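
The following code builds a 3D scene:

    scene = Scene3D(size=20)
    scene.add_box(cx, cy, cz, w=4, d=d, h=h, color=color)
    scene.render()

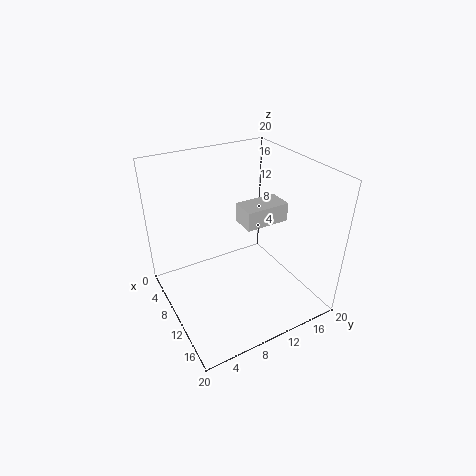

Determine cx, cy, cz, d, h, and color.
cx = 4; cy = 13; cz = 9; d = 7; h = 3; color = 'lightgray'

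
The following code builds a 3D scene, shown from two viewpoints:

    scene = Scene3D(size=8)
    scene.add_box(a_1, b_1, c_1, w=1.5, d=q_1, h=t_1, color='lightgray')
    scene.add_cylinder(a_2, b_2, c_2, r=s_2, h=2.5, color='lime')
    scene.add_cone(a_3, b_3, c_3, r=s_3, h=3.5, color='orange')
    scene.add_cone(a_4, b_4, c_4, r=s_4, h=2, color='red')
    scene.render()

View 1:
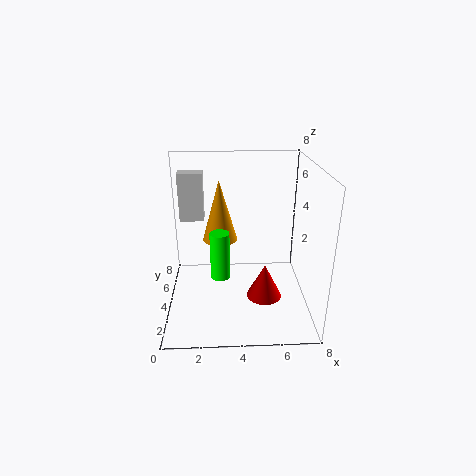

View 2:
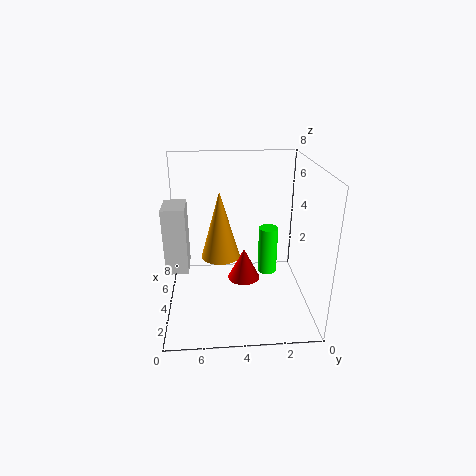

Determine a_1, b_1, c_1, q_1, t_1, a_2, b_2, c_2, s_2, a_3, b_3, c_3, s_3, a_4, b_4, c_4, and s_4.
a_1 = 0.5, b_1 = 6.5, c_1 = 4, q_1 = 1, t_1 = 3, a_2 = 3, b_2 = 2.5, c_2 = 2.5, s_2 = 0.5, a_3 = 3, b_3 = 5, c_3 = 3.5, s_3 = 1, a_4 = 5.5, b_4 = 3.5, c_4 = 0.5, s_4 = 1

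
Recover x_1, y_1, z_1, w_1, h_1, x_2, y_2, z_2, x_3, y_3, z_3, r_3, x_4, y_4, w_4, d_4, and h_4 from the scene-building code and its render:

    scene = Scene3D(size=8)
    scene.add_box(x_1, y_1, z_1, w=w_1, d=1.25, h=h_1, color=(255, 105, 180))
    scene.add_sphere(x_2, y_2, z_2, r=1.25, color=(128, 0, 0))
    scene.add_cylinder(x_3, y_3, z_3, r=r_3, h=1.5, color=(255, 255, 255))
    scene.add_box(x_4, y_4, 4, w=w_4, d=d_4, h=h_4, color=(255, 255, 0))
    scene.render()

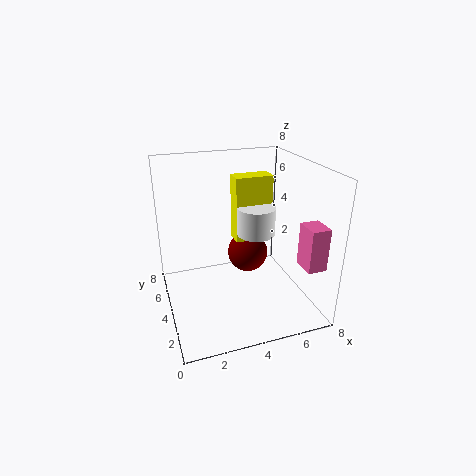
x_1 = 6.5
y_1 = 0.5
z_1 = 3.25
w_1 = 1
h_1 = 2.25
x_2 = 5.25
y_2 = 5.75
z_2 = 2
x_3 = 4.75
y_3 = 3.25
z_3 = 4.5
r_3 = 1
x_4 = 3.75
y_4 = 3.5
w_4 = 2
d_4 = 1
h_4 = 3.5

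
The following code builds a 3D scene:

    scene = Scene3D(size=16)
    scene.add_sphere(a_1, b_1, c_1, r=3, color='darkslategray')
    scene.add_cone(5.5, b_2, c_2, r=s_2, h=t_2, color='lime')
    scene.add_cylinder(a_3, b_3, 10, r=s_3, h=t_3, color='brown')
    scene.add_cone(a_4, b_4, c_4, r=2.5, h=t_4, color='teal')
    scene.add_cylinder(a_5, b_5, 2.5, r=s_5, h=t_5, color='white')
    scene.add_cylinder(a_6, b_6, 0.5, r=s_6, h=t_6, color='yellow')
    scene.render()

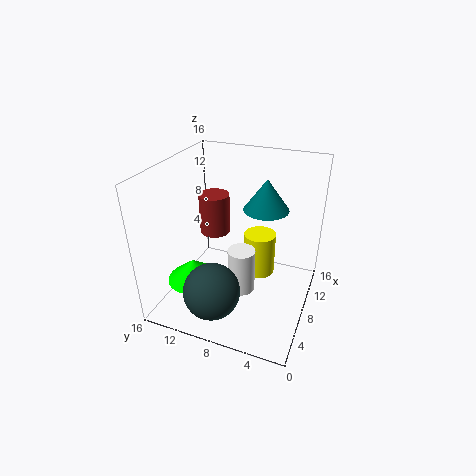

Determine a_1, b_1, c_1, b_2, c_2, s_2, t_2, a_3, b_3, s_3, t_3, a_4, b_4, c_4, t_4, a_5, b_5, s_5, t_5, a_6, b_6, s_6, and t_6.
a_1 = 3
b_1 = 9
c_1 = 4
b_2 = 12.5
c_2 = 3
s_2 = 3
t_2 = 2.5
a_3 = 5.5
b_3 = 9.5
s_3 = 1.5
t_3 = 4
a_4 = 10
b_4 = 5.5
c_4 = 11
t_4 = 3.5
a_5 = 6.5
b_5 = 7
s_5 = 1.5
t_5 = 5
a_6 = 13
b_6 = 7
s_6 = 2
t_6 = 5.5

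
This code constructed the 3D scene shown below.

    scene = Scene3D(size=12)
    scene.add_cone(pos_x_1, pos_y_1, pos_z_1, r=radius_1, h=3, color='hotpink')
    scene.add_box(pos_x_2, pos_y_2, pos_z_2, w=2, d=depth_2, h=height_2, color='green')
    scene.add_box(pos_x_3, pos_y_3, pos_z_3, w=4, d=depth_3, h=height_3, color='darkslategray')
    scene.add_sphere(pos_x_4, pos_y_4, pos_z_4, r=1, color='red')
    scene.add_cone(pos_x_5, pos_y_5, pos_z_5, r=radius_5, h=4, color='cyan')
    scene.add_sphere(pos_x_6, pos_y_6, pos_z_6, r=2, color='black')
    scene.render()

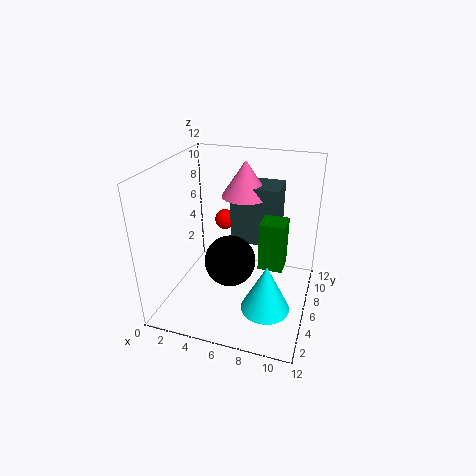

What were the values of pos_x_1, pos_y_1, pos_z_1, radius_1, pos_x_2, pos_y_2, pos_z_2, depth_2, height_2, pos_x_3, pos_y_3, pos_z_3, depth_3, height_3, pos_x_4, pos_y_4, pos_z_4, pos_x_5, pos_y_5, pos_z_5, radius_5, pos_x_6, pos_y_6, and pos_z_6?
pos_x_1 = 6
pos_y_1 = 8
pos_z_1 = 9
radius_1 = 2
pos_x_2 = 8
pos_y_2 = 5
pos_z_2 = 4
depth_2 = 2
height_2 = 4
pos_x_3 = 5
pos_y_3 = 7
pos_z_3 = 5
depth_3 = 3
height_3 = 5
pos_x_4 = 3
pos_y_4 = 11
pos_z_4 = 5
pos_x_5 = 9
pos_y_5 = 4
pos_z_5 = 1
radius_5 = 2
pos_x_6 = 6
pos_y_6 = 4
pos_z_6 = 5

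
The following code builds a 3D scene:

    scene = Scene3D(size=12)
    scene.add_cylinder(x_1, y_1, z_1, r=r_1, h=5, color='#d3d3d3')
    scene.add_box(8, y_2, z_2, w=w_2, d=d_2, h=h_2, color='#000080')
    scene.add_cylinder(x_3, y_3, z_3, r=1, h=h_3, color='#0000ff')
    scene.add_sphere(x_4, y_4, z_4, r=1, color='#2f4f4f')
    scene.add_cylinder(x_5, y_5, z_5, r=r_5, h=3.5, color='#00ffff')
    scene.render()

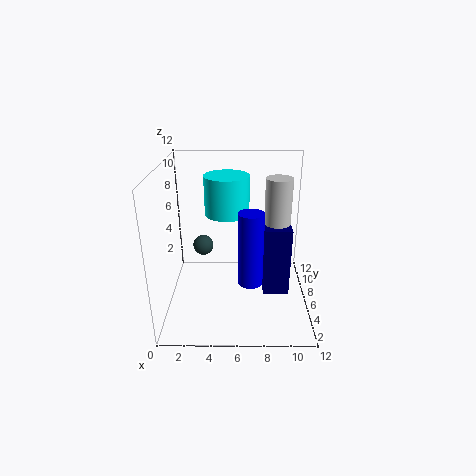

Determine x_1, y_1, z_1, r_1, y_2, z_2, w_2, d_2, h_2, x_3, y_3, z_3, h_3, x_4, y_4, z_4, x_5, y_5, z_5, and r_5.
x_1 = 9, y_1 = 4.5, z_1 = 6.5, r_1 = 1, y_2 = 3, z_2 = 2.5, w_2 = 2, d_2 = 2.5, h_2 = 5.5, x_3 = 7, y_3 = 4, z_3 = 3, h_3 = 6, x_4 = 2.5, y_4 = 10.5, z_4 = 3, x_5 = 5, y_5 = 9, z_5 = 7, r_5 = 2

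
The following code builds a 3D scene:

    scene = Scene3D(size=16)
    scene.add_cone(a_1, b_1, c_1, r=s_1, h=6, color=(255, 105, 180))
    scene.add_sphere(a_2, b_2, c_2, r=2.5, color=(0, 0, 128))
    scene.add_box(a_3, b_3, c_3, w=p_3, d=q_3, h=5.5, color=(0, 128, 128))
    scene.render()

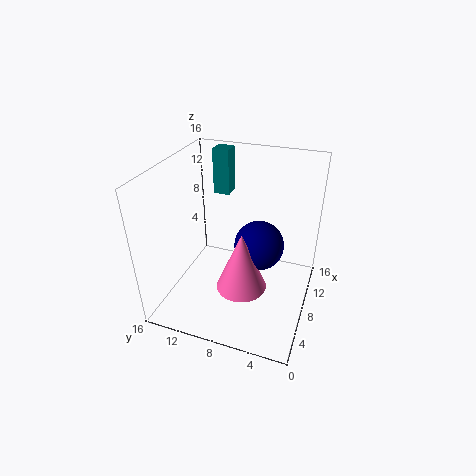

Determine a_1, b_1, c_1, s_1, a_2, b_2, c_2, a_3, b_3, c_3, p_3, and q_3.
a_1 = 3.5; b_1 = 6; c_1 = 5.5; s_1 = 2.5; a_2 = 6; b_2 = 5; c_2 = 9; a_3 = 13; b_3 = 11; c_3 = 10.5; p_3 = 2; q_3 = 2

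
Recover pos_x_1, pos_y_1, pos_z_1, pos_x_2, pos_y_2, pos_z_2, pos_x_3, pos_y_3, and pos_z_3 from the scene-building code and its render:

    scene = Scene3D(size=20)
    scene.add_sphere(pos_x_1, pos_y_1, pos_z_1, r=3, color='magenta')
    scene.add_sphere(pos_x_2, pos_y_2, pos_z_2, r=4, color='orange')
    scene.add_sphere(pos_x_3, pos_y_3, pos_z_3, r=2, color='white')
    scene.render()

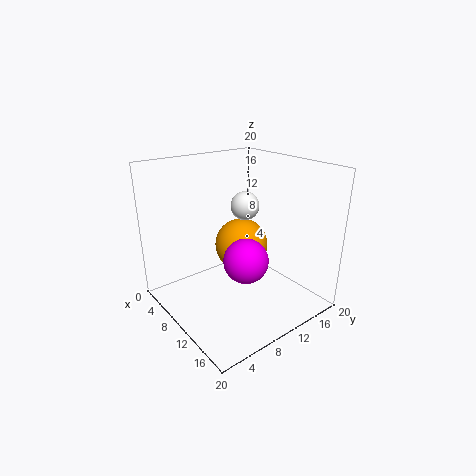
pos_x_1 = 13, pos_y_1 = 9, pos_z_1 = 8, pos_x_2 = 7, pos_y_2 = 13, pos_z_2 = 7, pos_x_3 = 9, pos_y_3 = 12, pos_z_3 = 14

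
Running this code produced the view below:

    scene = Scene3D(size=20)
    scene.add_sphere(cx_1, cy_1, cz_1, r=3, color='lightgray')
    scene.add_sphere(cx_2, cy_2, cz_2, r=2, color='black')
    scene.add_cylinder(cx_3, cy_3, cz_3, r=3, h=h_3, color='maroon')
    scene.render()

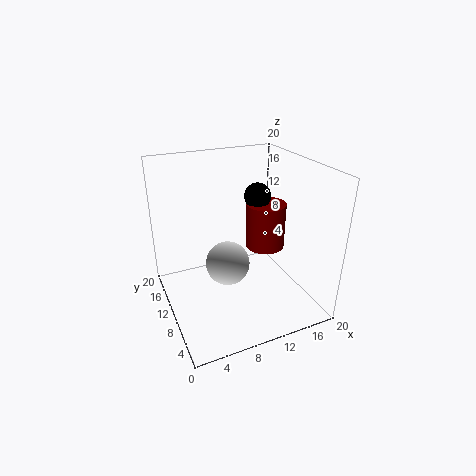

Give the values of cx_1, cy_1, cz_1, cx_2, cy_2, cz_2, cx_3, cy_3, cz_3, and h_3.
cx_1 = 8; cy_1 = 9; cz_1 = 7; cx_2 = 15; cy_2 = 14; cz_2 = 14; cx_3 = 16; cy_3 = 13; cz_3 = 6; h_3 = 7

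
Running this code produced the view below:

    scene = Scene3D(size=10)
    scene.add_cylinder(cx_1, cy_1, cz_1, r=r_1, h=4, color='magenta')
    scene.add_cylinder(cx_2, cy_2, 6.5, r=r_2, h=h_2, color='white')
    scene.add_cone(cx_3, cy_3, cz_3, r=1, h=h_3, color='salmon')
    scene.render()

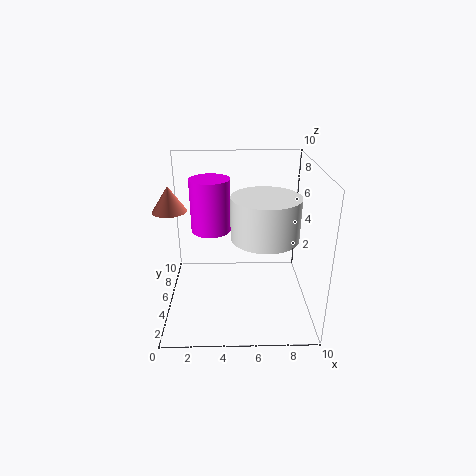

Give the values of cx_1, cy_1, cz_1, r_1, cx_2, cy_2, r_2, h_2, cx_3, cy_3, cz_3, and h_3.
cx_1 = 3
cy_1 = 7.5
cz_1 = 4.5
r_1 = 1.5
cx_2 = 6.5
cy_2 = 2
r_2 = 2
h_2 = 2.5
cx_3 = 1
cy_3 = 2.5
cz_3 = 8
h_3 = 1.5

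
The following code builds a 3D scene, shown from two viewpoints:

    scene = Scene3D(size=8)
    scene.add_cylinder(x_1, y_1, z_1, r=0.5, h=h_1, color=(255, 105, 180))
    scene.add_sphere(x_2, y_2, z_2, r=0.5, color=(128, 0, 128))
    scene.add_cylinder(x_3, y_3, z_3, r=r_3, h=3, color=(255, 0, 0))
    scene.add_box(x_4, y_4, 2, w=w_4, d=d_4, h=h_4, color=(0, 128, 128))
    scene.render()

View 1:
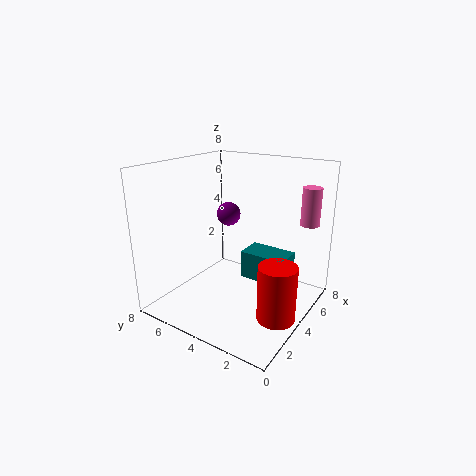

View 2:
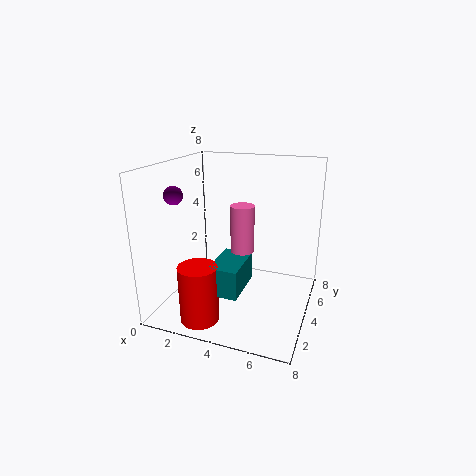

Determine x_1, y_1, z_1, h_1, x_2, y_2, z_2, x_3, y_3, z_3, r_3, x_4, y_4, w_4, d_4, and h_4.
x_1 = 5.5, y_1 = 0.5, z_1 = 5, h_1 = 2, x_2 = 1, y_2 = 2.5, z_2 = 6.5, x_3 = 3, y_3 = 1, z_3 = 0.5, r_3 = 1, x_4 = 3.5, y_4 = 1, w_4 = 1.5, d_4 = 2.5, h_4 = 1.5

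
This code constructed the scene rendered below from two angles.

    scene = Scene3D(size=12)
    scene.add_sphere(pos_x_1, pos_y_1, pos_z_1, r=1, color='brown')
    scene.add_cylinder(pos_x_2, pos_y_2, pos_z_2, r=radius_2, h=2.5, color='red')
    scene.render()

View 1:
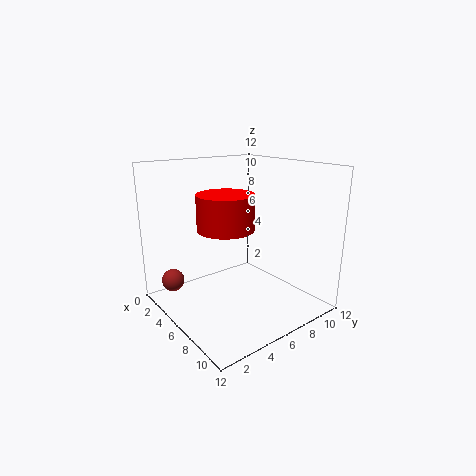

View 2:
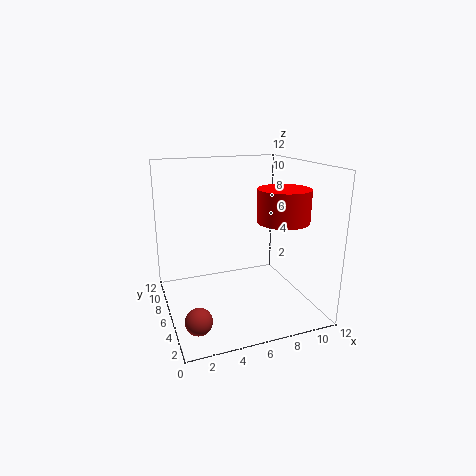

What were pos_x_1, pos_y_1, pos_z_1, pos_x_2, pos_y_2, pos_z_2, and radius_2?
pos_x_1 = 1.5
pos_y_1 = 2
pos_z_1 = 1.5
pos_x_2 = 8.5
pos_y_2 = 3
pos_z_2 = 8
radius_2 = 2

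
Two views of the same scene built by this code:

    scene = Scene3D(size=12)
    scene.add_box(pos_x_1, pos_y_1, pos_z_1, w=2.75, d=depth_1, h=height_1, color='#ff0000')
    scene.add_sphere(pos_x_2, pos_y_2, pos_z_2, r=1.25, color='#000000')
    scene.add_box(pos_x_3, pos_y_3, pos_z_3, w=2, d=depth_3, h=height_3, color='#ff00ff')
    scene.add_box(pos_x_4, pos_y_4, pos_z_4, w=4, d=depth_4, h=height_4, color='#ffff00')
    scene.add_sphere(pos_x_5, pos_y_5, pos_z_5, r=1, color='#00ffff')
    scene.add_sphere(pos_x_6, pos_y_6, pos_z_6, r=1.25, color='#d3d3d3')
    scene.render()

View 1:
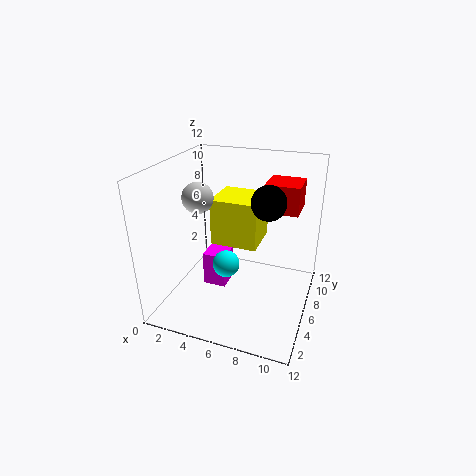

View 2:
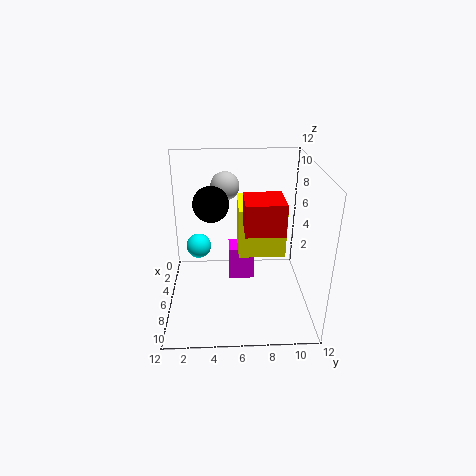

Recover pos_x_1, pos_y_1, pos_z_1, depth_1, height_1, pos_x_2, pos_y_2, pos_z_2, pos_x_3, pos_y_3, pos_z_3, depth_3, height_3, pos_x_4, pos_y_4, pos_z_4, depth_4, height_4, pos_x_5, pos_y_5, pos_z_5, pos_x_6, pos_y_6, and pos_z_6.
pos_x_1 = 8; pos_y_1 = 6.25; pos_z_1 = 8.5; depth_1 = 2.75; height_1 = 2.25; pos_x_2 = 9; pos_y_2 = 4; pos_z_2 = 10.25; pos_x_3 = 3; pos_y_3 = 5.25; pos_z_3 = 1.25; depth_3 = 2.25; height_3 = 3; pos_x_4 = 3.5; pos_y_4 = 6; pos_z_4 = 5; depth_4 = 3.75; height_4 = 4; pos_x_5 = 6.25; pos_y_5 = 2.75; pos_z_5 = 5.5; pos_x_6 = 3; pos_y_6 = 5; pos_z_6 = 9.5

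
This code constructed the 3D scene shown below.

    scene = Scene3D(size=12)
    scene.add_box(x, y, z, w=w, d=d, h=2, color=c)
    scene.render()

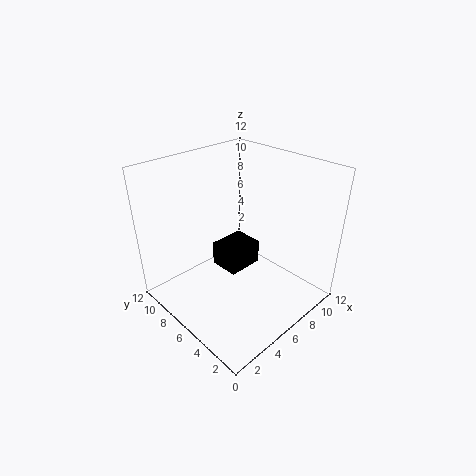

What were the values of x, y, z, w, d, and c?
x = 4.5
y = 5
z = 3.5
w = 3
d = 2.5
c = 'black'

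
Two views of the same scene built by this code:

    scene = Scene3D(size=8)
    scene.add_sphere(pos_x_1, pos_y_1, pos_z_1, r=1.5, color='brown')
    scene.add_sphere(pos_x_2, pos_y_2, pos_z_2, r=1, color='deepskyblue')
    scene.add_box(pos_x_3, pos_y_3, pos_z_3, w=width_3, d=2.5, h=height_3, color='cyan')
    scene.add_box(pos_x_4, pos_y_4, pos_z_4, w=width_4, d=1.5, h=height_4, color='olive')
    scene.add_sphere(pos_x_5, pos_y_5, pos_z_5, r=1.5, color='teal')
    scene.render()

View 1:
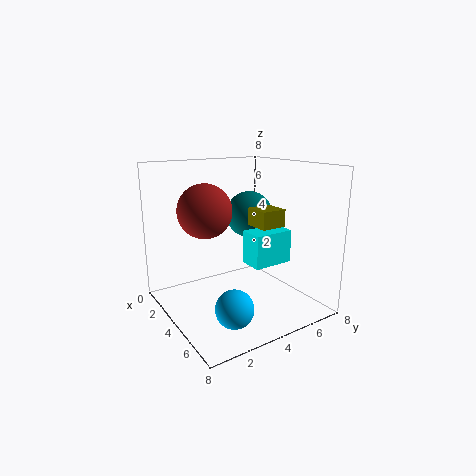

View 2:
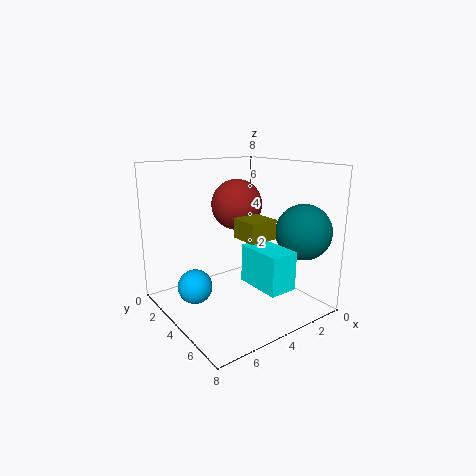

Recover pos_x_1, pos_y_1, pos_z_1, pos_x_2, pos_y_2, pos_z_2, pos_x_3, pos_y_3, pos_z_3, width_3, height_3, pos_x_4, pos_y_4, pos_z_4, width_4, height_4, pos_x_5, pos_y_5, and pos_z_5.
pos_x_1 = 3
pos_y_1 = 2.5
pos_z_1 = 5.5
pos_x_2 = 6
pos_y_2 = 2.5
pos_z_2 = 1
pos_x_3 = 3
pos_y_3 = 5
pos_z_3 = 2
width_3 = 1.5
height_3 = 2
pos_x_4 = 3.5
pos_y_4 = 5
pos_z_4 = 4.5
width_4 = 1.5
height_4 = 1
pos_x_5 = 1.5
pos_y_5 = 6.5
pos_z_5 = 4.5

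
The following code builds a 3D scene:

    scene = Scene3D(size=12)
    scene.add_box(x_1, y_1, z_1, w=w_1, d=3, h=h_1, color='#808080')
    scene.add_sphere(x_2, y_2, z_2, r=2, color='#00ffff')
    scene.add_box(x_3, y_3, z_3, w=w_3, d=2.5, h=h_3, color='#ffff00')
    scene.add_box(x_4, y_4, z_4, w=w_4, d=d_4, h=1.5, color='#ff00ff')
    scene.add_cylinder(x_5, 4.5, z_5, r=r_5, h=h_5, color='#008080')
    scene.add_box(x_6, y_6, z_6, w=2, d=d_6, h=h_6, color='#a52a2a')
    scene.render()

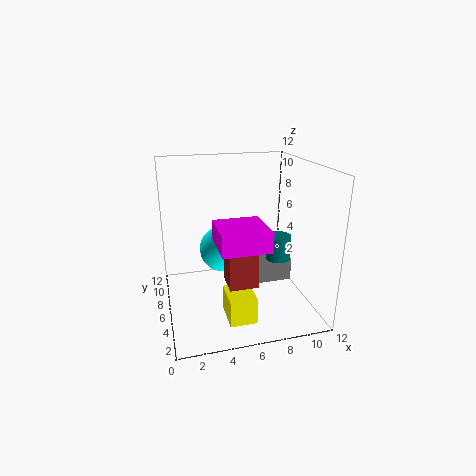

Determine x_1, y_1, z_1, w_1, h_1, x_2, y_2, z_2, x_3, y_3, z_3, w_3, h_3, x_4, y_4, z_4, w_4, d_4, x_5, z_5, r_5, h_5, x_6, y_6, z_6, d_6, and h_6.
x_1 = 7
y_1 = 5
z_1 = 2
w_1 = 3.5
h_1 = 2
x_2 = 5
y_2 = 7.5
z_2 = 4.5
x_3 = 4
y_3 = 0.5
z_3 = 1.5
w_3 = 2
h_3 = 2
x_4 = 3.5
y_4 = 0.5
z_4 = 7
w_4 = 3.5
d_4 = 3.5
x_5 = 9
z_5 = 4.5
r_5 = 1
h_5 = 2
x_6 = 4
y_6 = 0.5
z_6 = 4.5
d_6 = 2
h_6 = 4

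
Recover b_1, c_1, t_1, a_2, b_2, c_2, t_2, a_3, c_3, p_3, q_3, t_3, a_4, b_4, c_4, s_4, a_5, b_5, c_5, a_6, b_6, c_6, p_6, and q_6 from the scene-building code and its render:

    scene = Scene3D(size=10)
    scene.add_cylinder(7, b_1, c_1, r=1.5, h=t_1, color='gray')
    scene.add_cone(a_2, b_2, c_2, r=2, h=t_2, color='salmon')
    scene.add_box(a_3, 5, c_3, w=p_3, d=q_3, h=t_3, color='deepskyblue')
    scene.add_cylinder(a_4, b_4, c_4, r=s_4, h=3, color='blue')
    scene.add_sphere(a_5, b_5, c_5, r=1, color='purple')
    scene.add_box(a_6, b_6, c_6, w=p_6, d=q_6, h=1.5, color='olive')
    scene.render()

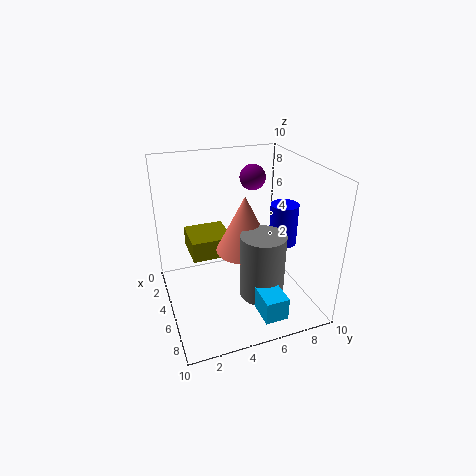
b_1 = 6, c_1 = 1.5, t_1 = 4.5, a_2 = 5, b_2 = 5.5, c_2 = 4, t_2 = 4, a_3 = 7, c_3 = 1.5, p_3 = 3, q_3 = 1.5, t_3 = 1.5, a_4 = 5, b_4 = 8.5, c_4 = 4, s_4 = 1, a_5 = 1.5, b_5 = 7.5, c_5 = 8, a_6 = 1, b_6 = 2, c_6 = 3, p_6 = 3, q_6 = 3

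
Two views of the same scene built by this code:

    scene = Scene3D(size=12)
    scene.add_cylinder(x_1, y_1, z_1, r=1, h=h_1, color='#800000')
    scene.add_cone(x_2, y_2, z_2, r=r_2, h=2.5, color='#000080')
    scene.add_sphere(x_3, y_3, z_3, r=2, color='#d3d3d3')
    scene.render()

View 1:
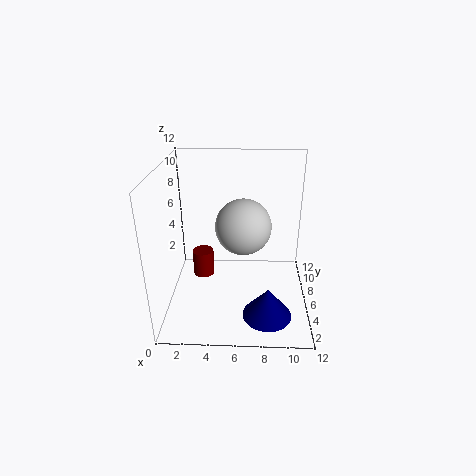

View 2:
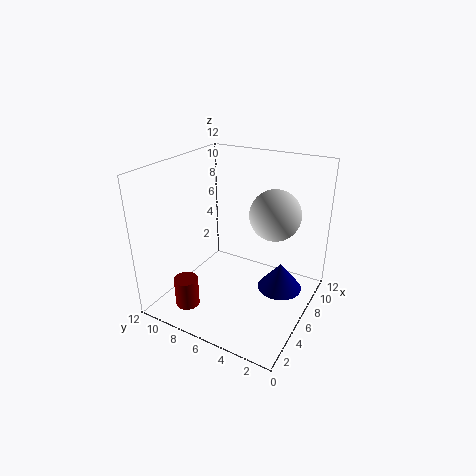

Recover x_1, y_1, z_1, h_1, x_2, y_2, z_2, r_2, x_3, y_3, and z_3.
x_1 = 2.5
y_1 = 9
z_1 = 0.5
h_1 = 2.5
x_2 = 8.5
y_2 = 3
z_2 = 0.5
r_2 = 2
x_3 = 6.5
y_3 = 3
z_3 = 8.5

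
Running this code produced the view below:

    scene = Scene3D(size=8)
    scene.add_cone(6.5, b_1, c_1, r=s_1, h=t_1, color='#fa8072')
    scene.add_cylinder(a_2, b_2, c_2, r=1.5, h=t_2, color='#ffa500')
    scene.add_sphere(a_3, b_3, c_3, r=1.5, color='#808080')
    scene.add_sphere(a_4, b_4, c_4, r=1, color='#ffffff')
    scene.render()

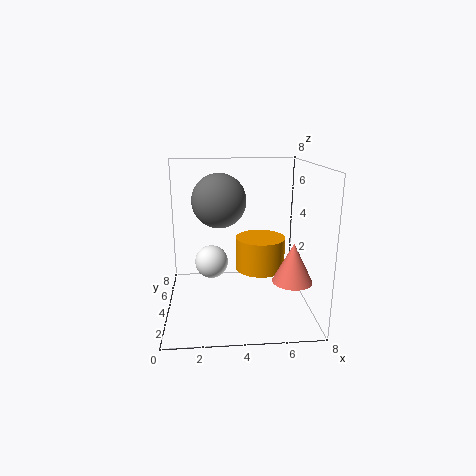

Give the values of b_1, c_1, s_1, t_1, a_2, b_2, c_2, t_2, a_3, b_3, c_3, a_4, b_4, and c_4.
b_1 = 1.5, c_1 = 2.5, s_1 = 1, t_1 = 2, a_2 = 5.5, b_2 = 5.5, c_2 = 1.5, t_2 = 2, a_3 = 3, b_3 = 4.5, c_3 = 6, a_4 = 2.5, b_4 = 5.5, c_4 = 2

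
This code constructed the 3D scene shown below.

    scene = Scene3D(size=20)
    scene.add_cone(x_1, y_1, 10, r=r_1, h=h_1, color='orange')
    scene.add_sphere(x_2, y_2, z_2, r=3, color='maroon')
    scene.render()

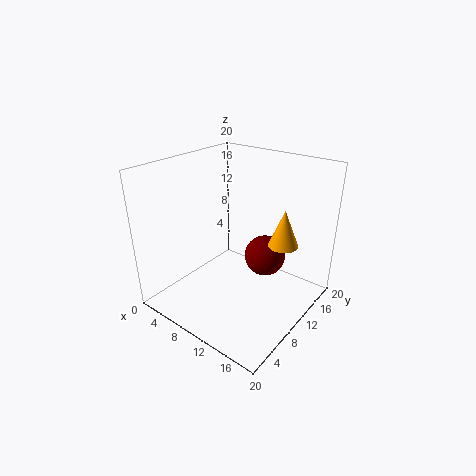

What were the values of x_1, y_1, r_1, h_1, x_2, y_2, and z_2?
x_1 = 16; y_1 = 12; r_1 = 2; h_1 = 5; x_2 = 12; y_2 = 14; z_2 = 6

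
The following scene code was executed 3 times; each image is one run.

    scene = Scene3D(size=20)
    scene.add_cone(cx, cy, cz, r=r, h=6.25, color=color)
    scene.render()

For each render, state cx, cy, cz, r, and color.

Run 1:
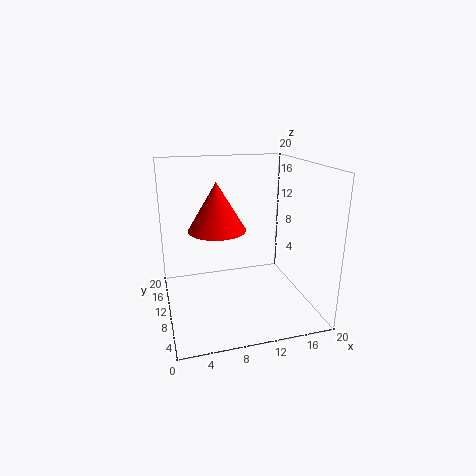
cx = 6.75
cy = 8.5
cz = 12
r = 3.75
color = 'red'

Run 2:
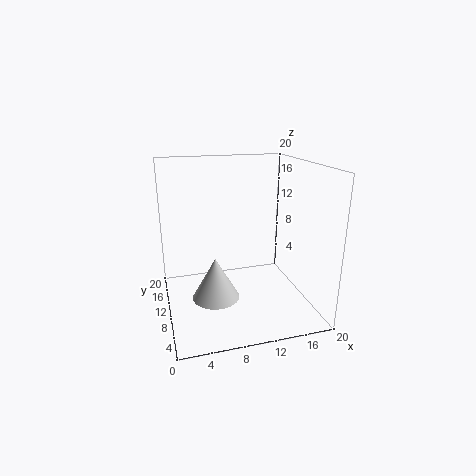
cx = 7
cy = 11.5
cz = 0.25
r = 3.5
color = 'lightgray'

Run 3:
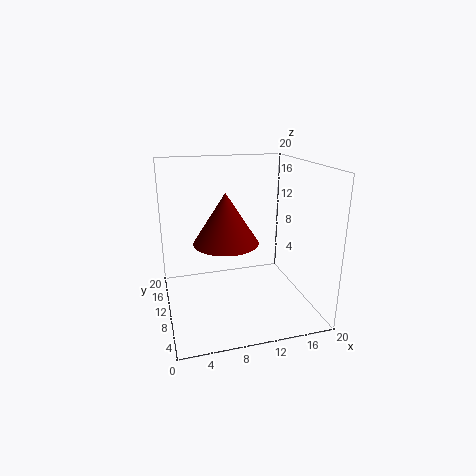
cx = 7.25
cy = 5.75
cz = 11.25
r = 4
color = 'maroon'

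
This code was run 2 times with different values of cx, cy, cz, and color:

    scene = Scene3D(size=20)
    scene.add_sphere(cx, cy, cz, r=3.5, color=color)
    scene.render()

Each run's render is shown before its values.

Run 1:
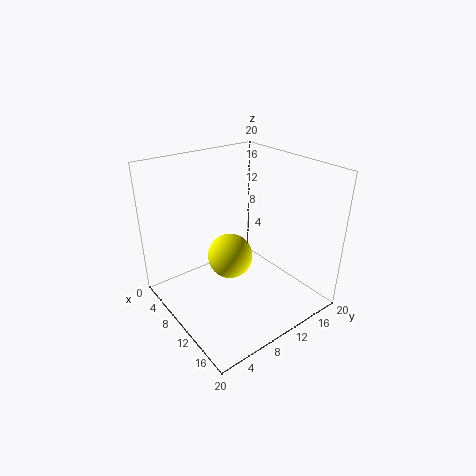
cx = 6, cy = 11.5, cz = 4.5, color = 'yellow'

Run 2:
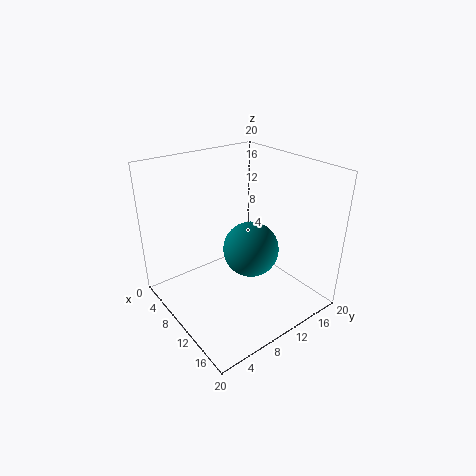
cx = 14, cy = 9, cz = 10.5, color = 'teal'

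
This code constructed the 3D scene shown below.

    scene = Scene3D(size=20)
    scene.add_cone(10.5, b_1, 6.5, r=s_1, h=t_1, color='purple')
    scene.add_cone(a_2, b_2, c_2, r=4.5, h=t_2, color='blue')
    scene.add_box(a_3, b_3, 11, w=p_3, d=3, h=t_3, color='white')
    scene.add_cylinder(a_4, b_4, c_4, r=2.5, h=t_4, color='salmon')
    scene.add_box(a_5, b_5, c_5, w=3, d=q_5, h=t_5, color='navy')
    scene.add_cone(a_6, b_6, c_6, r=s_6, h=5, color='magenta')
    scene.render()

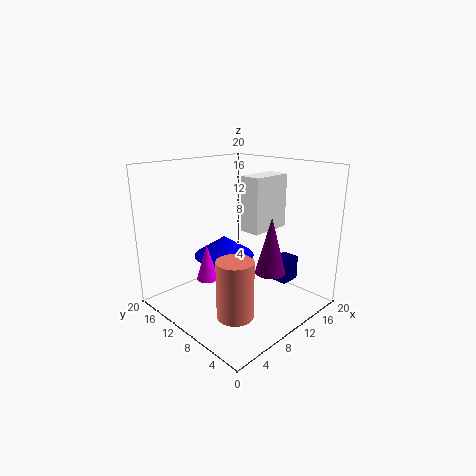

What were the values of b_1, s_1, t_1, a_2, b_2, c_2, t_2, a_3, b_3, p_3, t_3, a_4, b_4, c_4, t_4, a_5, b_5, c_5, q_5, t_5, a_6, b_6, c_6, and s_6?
b_1 = 4.5; s_1 = 2; t_1 = 7.5; a_2 = 11; b_2 = 14; c_2 = 6; t_2 = 3; a_3 = 10.5; b_3 = 7; p_3 = 6; t_3 = 7.5; a_4 = 6.5; b_4 = 7; c_4 = 0.5; t_4 = 8; a_5 = 14.5; b_5 = 5; c_5 = 3; q_5 = 2.5; t_5 = 3.5; a_6 = 6; b_6 = 12; c_6 = 4.5; s_6 = 1.5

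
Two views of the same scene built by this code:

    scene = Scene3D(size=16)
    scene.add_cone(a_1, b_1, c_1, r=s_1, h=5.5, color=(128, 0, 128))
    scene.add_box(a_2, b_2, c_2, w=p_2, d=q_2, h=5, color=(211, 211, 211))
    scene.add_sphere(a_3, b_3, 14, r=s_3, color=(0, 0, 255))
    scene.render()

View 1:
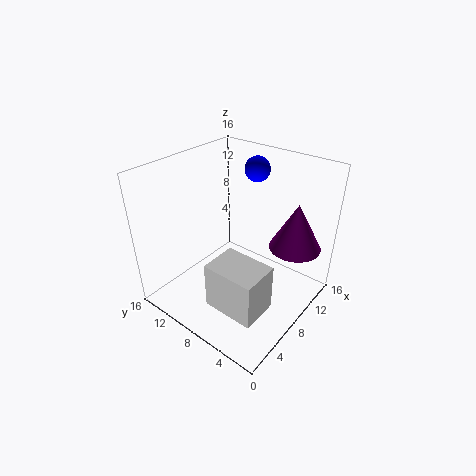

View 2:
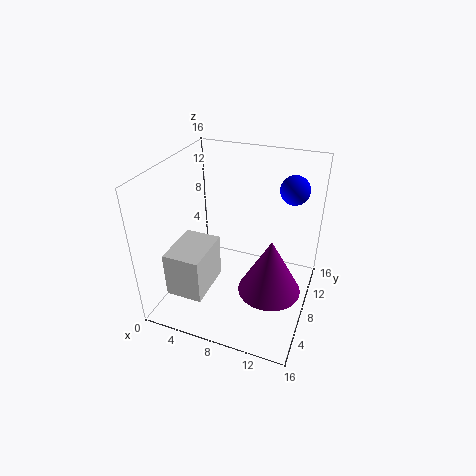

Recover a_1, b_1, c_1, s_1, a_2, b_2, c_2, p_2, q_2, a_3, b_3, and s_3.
a_1 = 13; b_1 = 3.5; c_1 = 6; s_1 = 3; a_2 = 2; b_2 = 2; c_2 = 3; p_2 = 4; q_2 = 5.5; a_3 = 13.5; b_3 = 9.5; s_3 = 1.5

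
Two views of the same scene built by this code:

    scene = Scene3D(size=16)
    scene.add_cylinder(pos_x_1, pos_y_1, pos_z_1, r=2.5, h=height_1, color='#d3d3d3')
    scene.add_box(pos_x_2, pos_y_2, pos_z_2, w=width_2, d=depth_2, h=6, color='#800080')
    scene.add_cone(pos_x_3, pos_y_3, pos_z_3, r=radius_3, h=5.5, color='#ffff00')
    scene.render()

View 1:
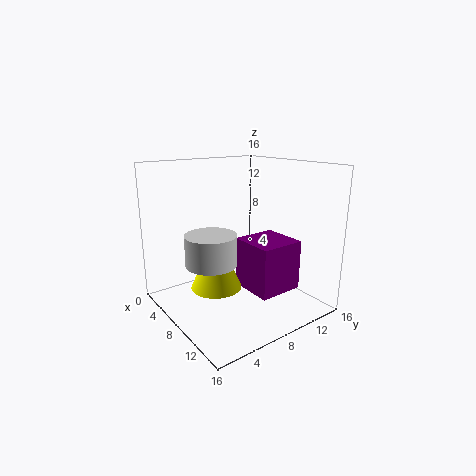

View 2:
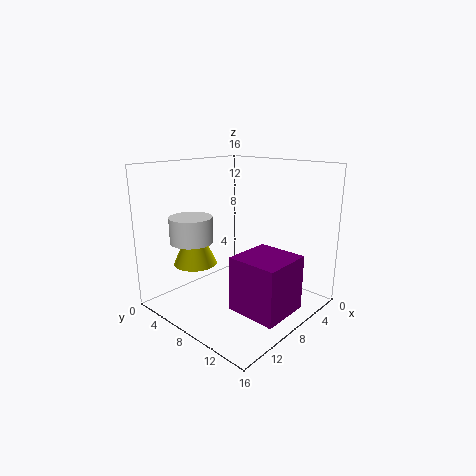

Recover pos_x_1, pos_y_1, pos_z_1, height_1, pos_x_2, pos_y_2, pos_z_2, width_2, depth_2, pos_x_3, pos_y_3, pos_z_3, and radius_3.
pos_x_1 = 10.5
pos_y_1 = 3
pos_z_1 = 7
height_1 = 3
pos_x_2 = 5.5
pos_y_2 = 9.5
pos_z_2 = 1
width_2 = 5.5
depth_2 = 5.5
pos_x_3 = 10.5
pos_y_3 = 3.5
pos_z_3 = 4.5
radius_3 = 2.5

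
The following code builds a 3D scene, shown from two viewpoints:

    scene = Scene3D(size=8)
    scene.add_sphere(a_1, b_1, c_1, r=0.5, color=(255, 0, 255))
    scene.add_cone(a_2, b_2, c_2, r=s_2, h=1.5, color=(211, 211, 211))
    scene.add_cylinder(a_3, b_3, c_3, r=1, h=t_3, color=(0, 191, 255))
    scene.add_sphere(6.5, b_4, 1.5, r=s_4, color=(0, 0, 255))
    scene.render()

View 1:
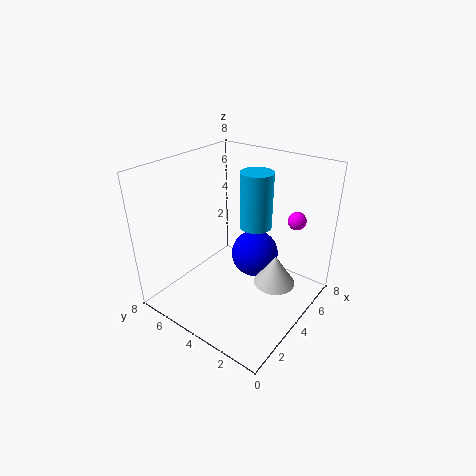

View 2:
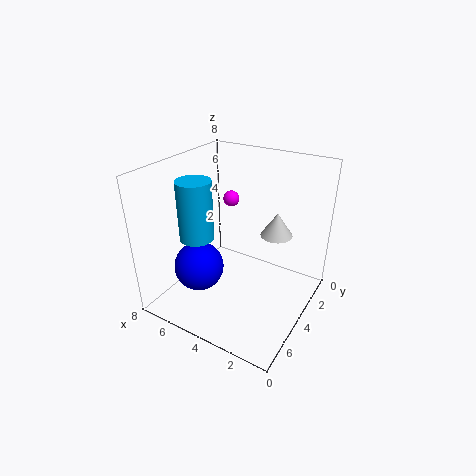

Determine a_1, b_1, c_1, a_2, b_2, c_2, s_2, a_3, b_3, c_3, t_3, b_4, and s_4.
a_1 = 6, b_1 = 1.5, c_1 = 5, a_2 = 3, b_2 = 1, c_2 = 3, s_2 = 1, a_3 = 6.5, b_3 = 4.5, c_3 = 3.5, t_3 = 3.5, b_4 = 4.5, s_4 = 1.5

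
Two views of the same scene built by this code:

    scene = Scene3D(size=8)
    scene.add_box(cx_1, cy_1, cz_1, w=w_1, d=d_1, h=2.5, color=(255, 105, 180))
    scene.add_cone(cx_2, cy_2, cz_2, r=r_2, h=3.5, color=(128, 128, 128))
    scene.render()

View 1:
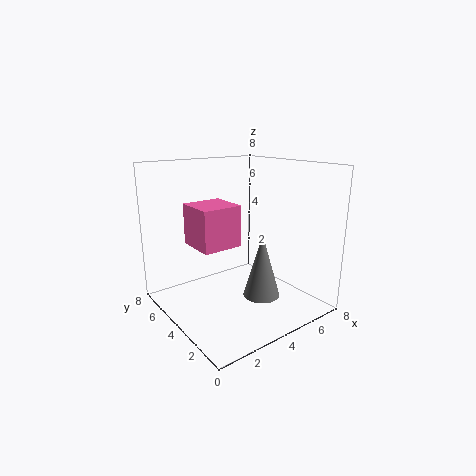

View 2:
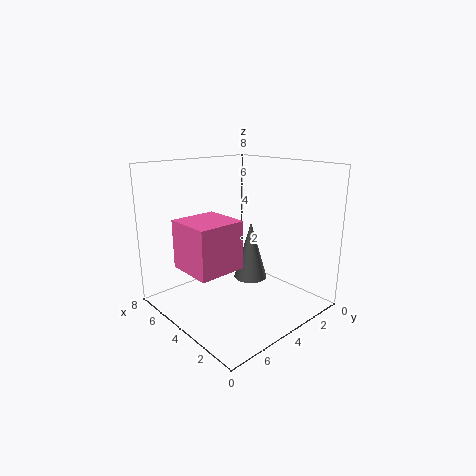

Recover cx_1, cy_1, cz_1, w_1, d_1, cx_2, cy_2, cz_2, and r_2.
cx_1 = 2.5, cy_1 = 5, cz_1 = 3, w_1 = 2.5, d_1 = 2.5, cx_2 = 4.5, cy_2 = 2.5, cz_2 = 1, r_2 = 1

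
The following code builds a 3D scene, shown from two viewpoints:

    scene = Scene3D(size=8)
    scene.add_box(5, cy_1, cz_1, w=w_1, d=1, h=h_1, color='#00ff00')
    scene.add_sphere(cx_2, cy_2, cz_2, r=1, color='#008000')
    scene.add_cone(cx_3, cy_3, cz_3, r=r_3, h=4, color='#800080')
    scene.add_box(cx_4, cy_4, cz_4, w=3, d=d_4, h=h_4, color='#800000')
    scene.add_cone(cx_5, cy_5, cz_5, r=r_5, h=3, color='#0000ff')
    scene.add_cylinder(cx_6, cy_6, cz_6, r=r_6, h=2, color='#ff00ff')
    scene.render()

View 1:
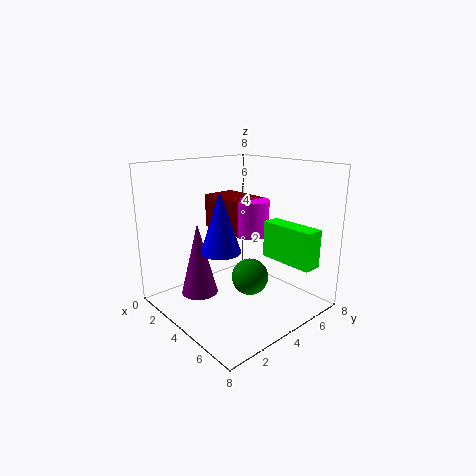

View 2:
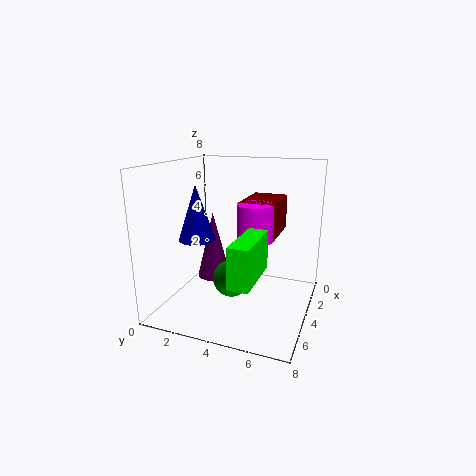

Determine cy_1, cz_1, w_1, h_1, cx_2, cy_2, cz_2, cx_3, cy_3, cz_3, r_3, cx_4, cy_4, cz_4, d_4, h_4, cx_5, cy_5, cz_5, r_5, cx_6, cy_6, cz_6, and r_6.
cy_1 = 5; cz_1 = 3; w_1 = 3; h_1 = 2; cx_2 = 5; cy_2 = 4; cz_2 = 2; cx_3 = 3; cy_3 = 2; cz_3 = 1; r_3 = 1; cx_4 = 1; cy_4 = 4; cz_4 = 4; d_4 = 2; h_4 = 2; cx_5 = 5; cy_5 = 2; cz_5 = 4; r_5 = 1; cx_6 = 4; cy_6 = 5; cz_6 = 4; r_6 = 1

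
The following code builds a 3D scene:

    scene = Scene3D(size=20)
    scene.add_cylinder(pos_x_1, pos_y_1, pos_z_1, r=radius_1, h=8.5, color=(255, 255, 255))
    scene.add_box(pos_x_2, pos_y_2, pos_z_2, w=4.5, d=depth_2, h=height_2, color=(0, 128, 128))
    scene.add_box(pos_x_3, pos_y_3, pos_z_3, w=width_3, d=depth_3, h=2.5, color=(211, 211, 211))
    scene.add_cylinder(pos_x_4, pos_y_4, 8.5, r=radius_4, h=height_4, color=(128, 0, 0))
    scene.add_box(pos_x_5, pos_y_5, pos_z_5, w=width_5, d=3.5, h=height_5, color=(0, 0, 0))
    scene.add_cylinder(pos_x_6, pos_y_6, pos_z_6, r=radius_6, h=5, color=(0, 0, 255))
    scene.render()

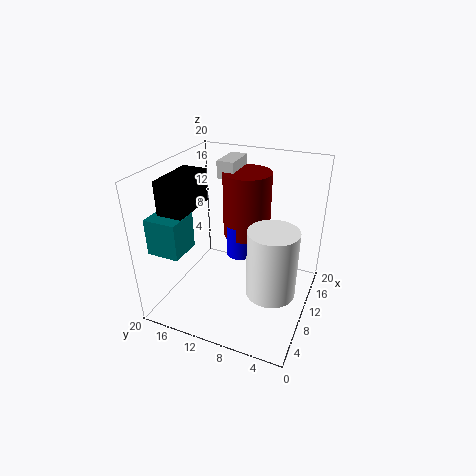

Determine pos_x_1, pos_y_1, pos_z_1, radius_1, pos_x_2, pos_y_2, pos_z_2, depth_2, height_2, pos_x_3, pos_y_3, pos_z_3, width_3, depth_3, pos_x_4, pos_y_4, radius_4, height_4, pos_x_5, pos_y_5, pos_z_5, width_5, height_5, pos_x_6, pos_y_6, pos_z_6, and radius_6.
pos_x_1 = 5; pos_y_1 = 3.5; pos_z_1 = 6.5; radius_1 = 3; pos_x_2 = 3; pos_y_2 = 15.5; pos_z_2 = 9; depth_2 = 4.5; height_2 = 5; pos_x_3 = 13; pos_y_3 = 12; pos_z_3 = 17; width_3 = 5; depth_3 = 2.5; pos_x_4 = 14.5; pos_y_4 = 10.5; radius_4 = 3.5; height_4 = 9.5; pos_x_5 = 4; pos_y_5 = 15; pos_z_5 = 14.5; width_5 = 7; height_5 = 4.5; pos_x_6 = 13; pos_y_6 = 11; pos_z_6 = 5.5; radius_6 = 2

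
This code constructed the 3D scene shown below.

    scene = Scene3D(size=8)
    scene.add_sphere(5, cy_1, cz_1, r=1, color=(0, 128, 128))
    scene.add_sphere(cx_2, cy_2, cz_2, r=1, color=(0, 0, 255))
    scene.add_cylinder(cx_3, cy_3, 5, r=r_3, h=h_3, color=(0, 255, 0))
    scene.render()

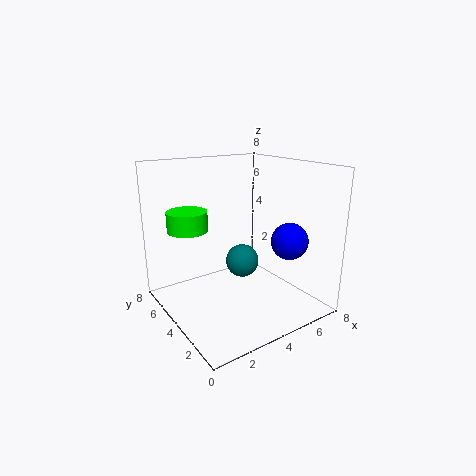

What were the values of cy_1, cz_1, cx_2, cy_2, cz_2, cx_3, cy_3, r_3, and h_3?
cy_1 = 5; cz_1 = 2; cx_2 = 6; cy_2 = 2; cz_2 = 4; cx_3 = 1; cy_3 = 4; r_3 = 1; h_3 = 1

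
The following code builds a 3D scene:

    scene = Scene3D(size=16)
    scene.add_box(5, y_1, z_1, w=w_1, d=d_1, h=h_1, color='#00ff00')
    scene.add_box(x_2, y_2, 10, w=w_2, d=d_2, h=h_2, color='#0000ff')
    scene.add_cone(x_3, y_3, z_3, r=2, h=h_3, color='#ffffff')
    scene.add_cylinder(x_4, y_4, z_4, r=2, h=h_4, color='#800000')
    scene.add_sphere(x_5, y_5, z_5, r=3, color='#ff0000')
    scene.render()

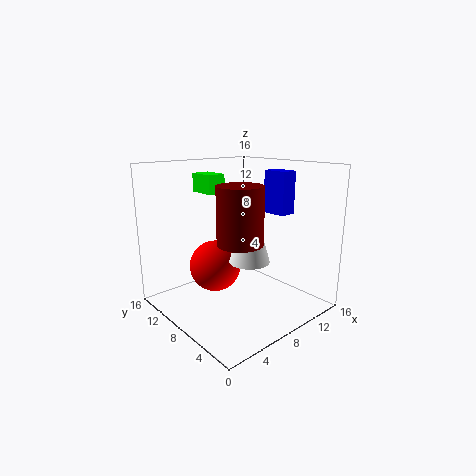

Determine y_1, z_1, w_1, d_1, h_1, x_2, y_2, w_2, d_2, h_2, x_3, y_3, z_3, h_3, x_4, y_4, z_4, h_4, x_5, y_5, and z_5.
y_1 = 9, z_1 = 13, w_1 = 2, d_1 = 3, h_1 = 2, x_2 = 13, y_2 = 6, w_2 = 2, d_2 = 3, h_2 = 5, x_3 = 6, y_3 = 4, z_3 = 7, h_3 = 7, x_4 = 3, y_4 = 2, z_4 = 10, h_4 = 5, x_5 = 7, y_5 = 11, z_5 = 4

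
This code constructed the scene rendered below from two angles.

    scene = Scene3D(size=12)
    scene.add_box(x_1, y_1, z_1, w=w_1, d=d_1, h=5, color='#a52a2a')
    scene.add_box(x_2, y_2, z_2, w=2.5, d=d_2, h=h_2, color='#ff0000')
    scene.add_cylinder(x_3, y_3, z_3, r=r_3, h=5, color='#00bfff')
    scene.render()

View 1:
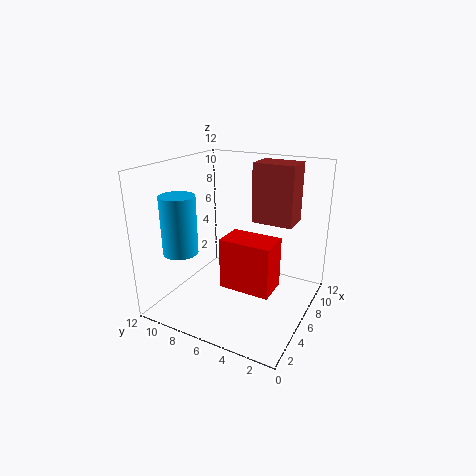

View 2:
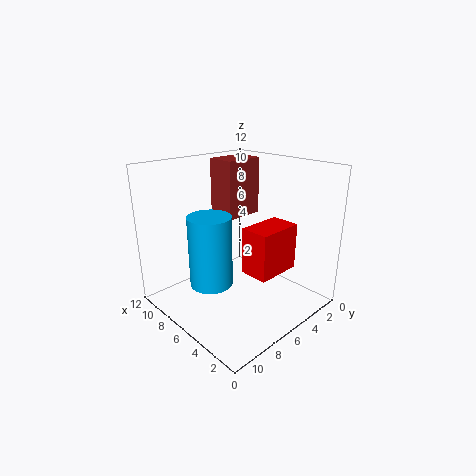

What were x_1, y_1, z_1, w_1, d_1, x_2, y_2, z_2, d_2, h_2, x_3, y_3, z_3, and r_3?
x_1 = 7.5, y_1 = 2, z_1 = 7, w_1 = 2.5, d_1 = 3.5, x_2 = 3, y_2 = 2, z_2 = 3, d_2 = 4, h_2 = 4, x_3 = 4, y_3 = 10.5, z_3 = 4.5, r_3 = 1.5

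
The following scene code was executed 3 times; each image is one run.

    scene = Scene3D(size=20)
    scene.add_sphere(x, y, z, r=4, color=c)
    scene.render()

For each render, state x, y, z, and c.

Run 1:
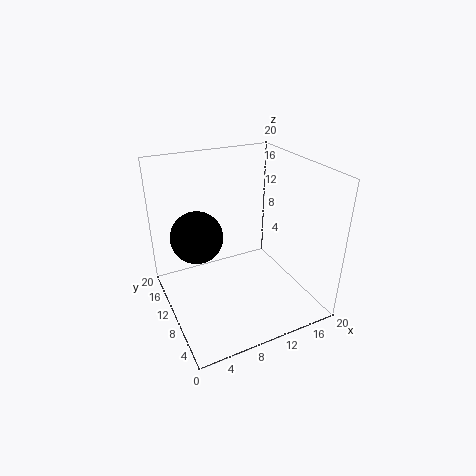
x = 6, y = 16, z = 8, c = 'black'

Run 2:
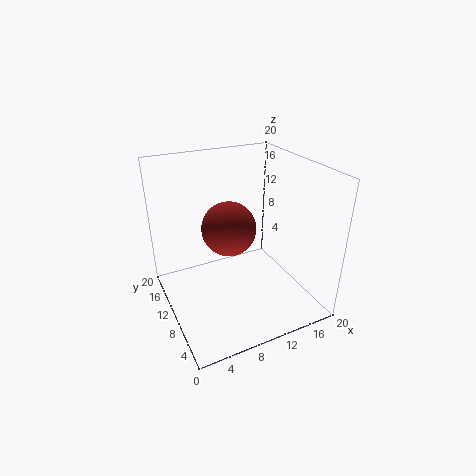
x = 10, y = 13, z = 10, c = 'brown'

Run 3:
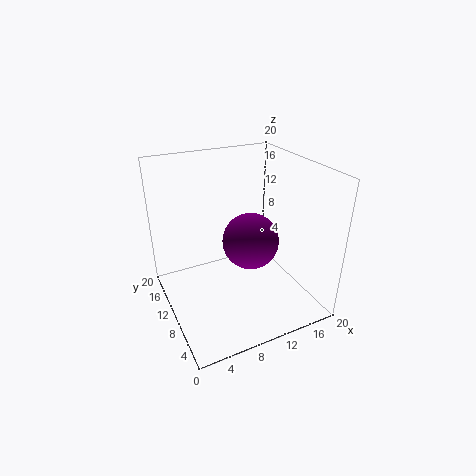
x = 12, y = 10, z = 9, c = 'purple'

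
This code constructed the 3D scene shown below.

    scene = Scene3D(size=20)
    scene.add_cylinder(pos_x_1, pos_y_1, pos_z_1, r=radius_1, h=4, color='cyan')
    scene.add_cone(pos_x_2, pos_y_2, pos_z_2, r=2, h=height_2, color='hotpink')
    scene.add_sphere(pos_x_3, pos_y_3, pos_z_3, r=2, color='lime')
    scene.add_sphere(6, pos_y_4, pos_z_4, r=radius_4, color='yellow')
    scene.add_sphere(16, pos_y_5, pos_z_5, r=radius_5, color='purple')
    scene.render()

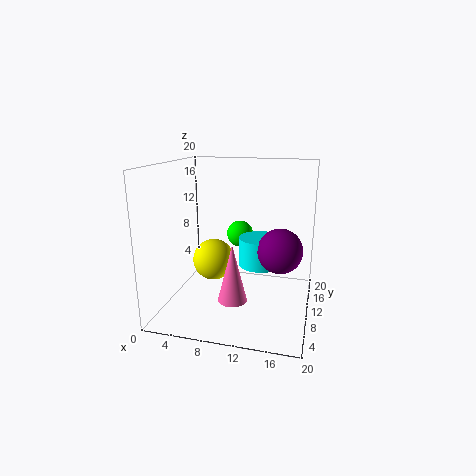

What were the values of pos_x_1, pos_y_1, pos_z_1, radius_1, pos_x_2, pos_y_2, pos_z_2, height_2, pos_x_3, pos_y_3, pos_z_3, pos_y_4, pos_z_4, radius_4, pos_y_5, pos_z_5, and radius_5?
pos_x_1 = 13
pos_y_1 = 11
pos_z_1 = 6
radius_1 = 3
pos_x_2 = 10
pos_y_2 = 7
pos_z_2 = 2
height_2 = 8
pos_x_3 = 9
pos_y_3 = 15
pos_z_3 = 9
pos_y_4 = 11
pos_z_4 = 6
radius_4 = 3
pos_y_5 = 9
pos_z_5 = 9
radius_5 = 3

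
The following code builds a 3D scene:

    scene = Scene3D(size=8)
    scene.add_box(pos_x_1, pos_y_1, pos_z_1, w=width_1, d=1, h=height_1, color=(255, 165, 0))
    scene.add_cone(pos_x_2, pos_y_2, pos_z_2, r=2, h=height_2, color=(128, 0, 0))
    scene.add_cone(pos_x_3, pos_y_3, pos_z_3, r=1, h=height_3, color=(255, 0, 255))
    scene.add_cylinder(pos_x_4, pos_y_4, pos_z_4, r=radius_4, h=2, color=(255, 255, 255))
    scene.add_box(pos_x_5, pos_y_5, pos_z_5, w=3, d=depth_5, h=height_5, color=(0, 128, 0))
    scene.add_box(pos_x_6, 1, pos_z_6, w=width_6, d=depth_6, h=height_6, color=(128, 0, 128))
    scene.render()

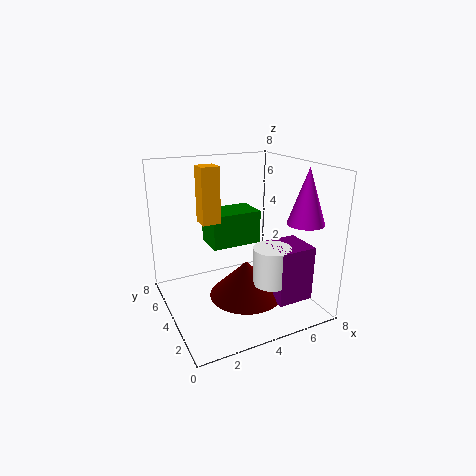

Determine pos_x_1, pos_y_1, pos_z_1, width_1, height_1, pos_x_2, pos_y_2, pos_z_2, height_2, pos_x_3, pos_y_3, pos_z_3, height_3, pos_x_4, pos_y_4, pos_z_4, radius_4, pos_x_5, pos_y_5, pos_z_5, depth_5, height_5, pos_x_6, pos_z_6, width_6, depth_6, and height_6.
pos_x_1 = 2
pos_y_1 = 4
pos_z_1 = 5
width_1 = 1
height_1 = 3
pos_x_2 = 4
pos_y_2 = 3
pos_z_2 = 1
height_2 = 2
pos_x_3 = 7
pos_y_3 = 2
pos_z_3 = 5
height_3 = 3
pos_x_4 = 5
pos_y_4 = 2
pos_z_4 = 2
radius_4 = 1
pos_x_5 = 3
pos_y_5 = 5
pos_z_5 = 3
depth_5 = 2
height_5 = 2
pos_x_6 = 5
pos_z_6 = 1
width_6 = 2
depth_6 = 2
height_6 = 3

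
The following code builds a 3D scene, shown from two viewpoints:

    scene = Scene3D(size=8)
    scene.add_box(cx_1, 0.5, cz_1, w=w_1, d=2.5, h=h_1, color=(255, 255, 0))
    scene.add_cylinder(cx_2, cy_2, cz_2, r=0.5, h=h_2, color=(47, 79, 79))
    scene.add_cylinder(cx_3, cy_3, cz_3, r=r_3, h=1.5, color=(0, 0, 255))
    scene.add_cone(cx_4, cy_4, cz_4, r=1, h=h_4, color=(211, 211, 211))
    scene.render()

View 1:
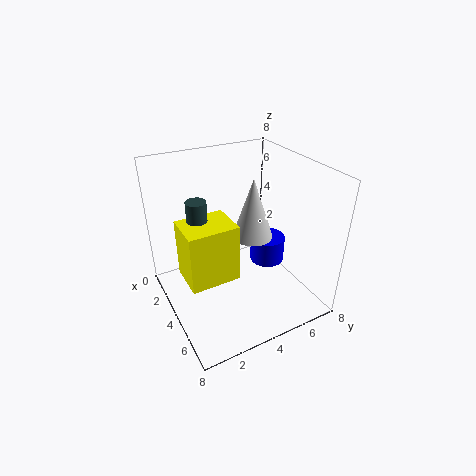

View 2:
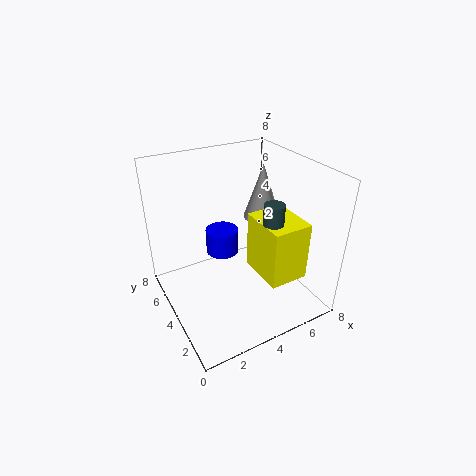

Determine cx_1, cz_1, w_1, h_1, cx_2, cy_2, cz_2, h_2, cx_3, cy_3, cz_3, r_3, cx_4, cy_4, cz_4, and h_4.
cx_1 = 4, cz_1 = 3, w_1 = 2, h_1 = 3, cx_2 = 4.5, cy_2 = 1.5, cz_2 = 5, h_2 = 2, cx_3 = 4, cy_3 = 6, cz_3 = 2, r_3 = 1, cx_4 = 5.5, cy_4 = 4, cz_4 = 5, h_4 = 3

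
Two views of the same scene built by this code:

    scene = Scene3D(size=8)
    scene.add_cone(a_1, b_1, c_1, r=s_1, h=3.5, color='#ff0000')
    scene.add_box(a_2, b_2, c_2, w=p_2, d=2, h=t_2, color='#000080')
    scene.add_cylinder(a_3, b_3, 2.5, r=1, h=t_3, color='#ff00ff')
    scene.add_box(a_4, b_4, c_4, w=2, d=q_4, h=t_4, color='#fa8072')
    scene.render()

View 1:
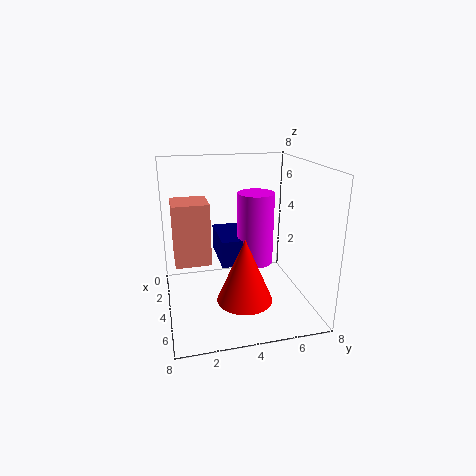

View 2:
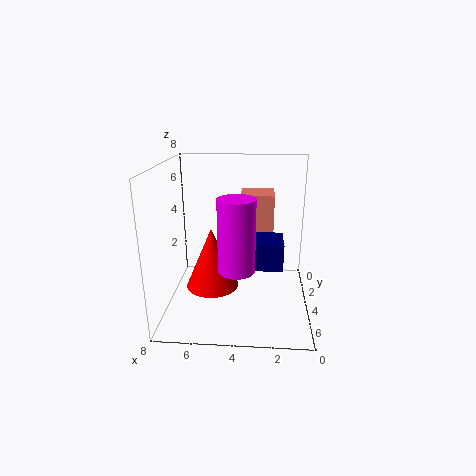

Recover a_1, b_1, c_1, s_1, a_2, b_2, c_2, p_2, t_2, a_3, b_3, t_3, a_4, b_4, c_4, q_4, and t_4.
a_1 = 5.5
b_1 = 4
c_1 = 1
s_1 = 1.5
a_2 = 1.5
b_2 = 3
c_2 = 2.5
p_2 = 3
t_2 = 1.5
a_3 = 4
b_3 = 5
t_3 = 4
a_4 = 2
b_4 = 0.5
c_4 = 2.5
q_4 = 2
t_4 = 3.5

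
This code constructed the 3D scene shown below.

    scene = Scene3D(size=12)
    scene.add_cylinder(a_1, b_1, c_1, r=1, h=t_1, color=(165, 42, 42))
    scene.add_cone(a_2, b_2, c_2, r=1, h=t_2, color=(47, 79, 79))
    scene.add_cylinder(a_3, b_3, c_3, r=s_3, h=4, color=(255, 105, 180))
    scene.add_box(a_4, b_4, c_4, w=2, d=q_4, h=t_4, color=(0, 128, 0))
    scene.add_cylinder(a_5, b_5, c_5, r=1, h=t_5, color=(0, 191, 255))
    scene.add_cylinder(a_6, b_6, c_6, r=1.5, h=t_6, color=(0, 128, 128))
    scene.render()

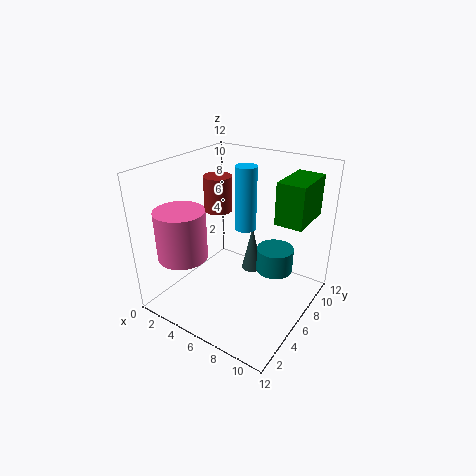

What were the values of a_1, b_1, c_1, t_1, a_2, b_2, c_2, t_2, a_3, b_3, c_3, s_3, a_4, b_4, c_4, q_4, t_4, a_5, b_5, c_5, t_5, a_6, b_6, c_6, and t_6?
a_1 = 6; b_1 = 3.5; c_1 = 9.5; t_1 = 2.5; a_2 = 5; b_2 = 10; c_2 = 0.5; t_2 = 4.5; a_3 = 3; b_3 = 2.5; c_3 = 5; s_3 = 2; a_4 = 10; b_4 = 4.5; c_4 = 9; q_4 = 3.5; t_4 = 3; a_5 = 4.5; b_5 = 9.5; c_5 = 5; t_5 = 6; a_6 = 9; b_6 = 7; c_6 = 3.5; t_6 = 2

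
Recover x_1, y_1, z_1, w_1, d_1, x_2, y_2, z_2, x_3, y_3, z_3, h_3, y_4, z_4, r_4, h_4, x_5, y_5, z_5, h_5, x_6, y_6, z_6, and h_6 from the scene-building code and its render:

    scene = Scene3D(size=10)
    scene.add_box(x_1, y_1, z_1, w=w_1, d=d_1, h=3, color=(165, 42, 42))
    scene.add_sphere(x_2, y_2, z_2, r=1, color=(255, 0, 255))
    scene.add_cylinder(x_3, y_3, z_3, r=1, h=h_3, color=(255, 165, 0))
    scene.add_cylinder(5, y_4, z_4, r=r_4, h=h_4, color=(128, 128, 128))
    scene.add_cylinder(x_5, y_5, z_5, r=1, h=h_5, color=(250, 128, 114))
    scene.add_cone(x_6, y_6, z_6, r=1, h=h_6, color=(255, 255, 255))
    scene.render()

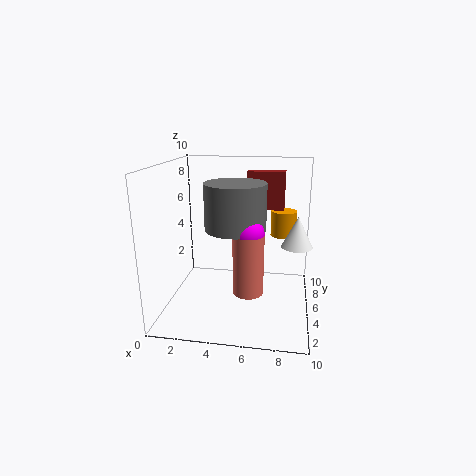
x_1 = 5
y_1 = 9
z_1 = 6
w_1 = 3
d_1 = 1
x_2 = 6
y_2 = 3
z_2 = 6
x_3 = 8
y_3 = 9
z_3 = 4
h_3 = 2
y_4 = 4
z_4 = 6
r_4 = 2
h_4 = 3
x_5 = 6
y_5 = 3
z_5 = 2
h_5 = 4
x_6 = 9
y_6 = 4
z_6 = 5
h_6 = 2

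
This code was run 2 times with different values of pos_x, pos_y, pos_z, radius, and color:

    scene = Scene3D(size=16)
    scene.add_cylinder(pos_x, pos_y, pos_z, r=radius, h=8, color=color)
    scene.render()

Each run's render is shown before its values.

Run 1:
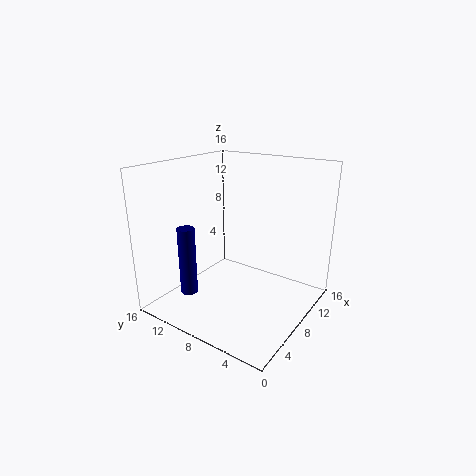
pos_x = 5, pos_y = 13, pos_z = 1, radius = 1, color = 'navy'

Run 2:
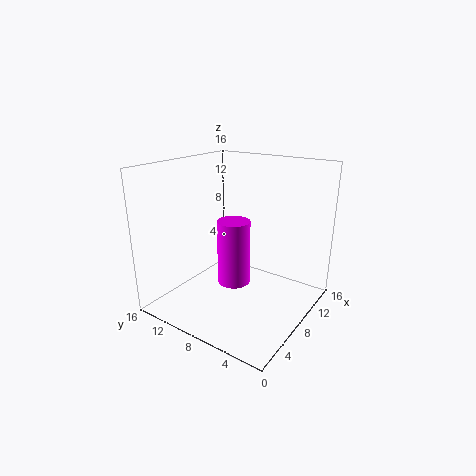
pos_x = 10, pos_y = 10, pos_z = 1, radius = 2, color = 'magenta'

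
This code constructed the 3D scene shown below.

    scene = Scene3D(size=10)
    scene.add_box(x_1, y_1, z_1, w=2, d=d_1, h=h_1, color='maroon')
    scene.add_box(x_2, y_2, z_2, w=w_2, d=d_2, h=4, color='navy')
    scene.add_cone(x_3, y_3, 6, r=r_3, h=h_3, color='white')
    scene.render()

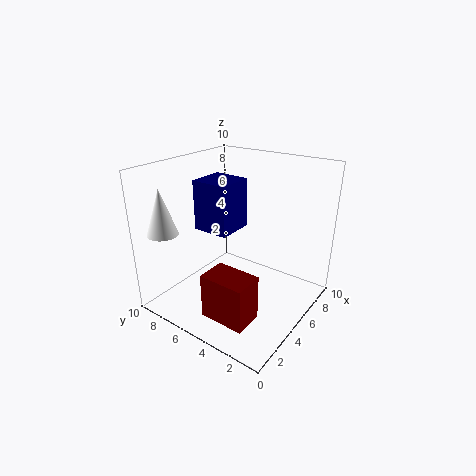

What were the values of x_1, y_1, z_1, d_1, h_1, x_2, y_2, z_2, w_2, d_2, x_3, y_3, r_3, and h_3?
x_1 = 1
y_1 = 2
z_1 = 1
d_1 = 3
h_1 = 3
x_2 = 6
y_2 = 7
z_2 = 4
w_2 = 3
d_2 = 3
x_3 = 1
y_3 = 8
r_3 = 1
h_3 = 3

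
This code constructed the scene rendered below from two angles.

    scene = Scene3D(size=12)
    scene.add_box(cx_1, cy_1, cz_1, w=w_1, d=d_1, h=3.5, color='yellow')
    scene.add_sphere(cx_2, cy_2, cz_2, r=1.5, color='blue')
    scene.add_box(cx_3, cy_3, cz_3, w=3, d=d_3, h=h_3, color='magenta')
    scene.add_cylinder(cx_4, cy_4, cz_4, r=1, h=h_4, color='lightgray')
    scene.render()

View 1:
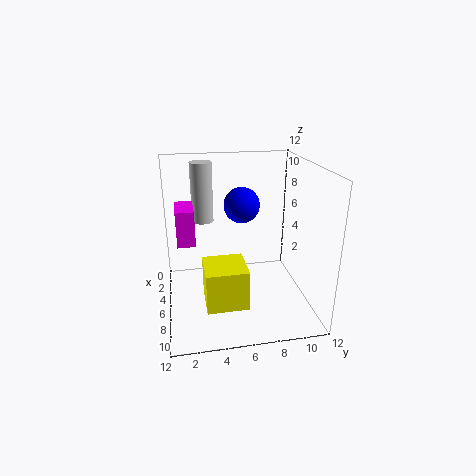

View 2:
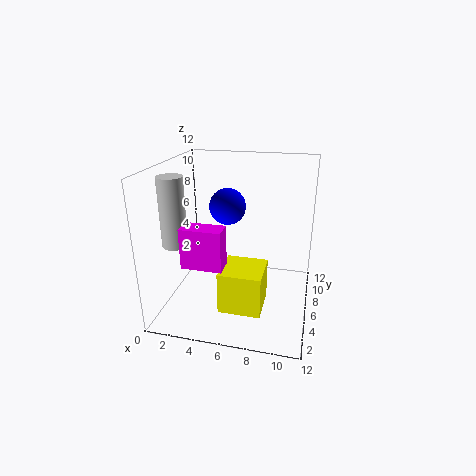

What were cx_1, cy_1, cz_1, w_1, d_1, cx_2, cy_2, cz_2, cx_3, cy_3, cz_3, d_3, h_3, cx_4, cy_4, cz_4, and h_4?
cx_1 = 5
cy_1 = 3
cz_1 = 0.5
w_1 = 3.5
d_1 = 3.5
cx_2 = 5
cy_2 = 6.5
cz_2 = 8.5
cx_3 = 3
cy_3 = 1
cz_3 = 5.5
d_3 = 1.5
h_3 = 3
cx_4 = 1.5
cy_4 = 3.5
cz_4 = 6
h_4 = 5.5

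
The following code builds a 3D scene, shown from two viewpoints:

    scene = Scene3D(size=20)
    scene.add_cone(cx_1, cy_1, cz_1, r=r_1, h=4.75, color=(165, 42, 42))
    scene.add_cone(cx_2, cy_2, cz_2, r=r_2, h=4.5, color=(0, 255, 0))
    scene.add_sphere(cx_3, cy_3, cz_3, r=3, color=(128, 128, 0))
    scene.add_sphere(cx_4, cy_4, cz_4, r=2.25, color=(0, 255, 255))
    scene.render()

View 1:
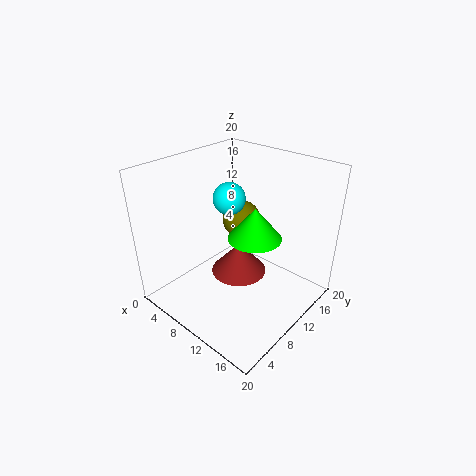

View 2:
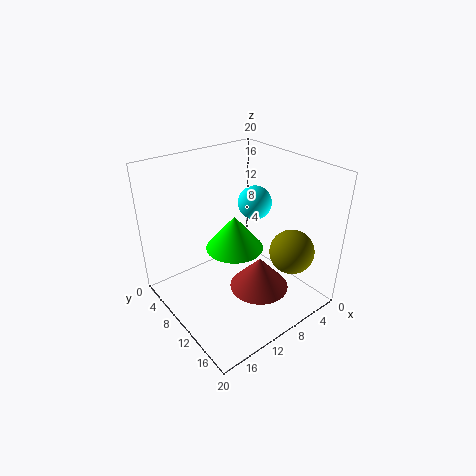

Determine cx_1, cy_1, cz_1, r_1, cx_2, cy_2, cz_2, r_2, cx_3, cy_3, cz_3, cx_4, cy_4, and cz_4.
cx_1 = 8; cy_1 = 12.5; cz_1 = 2.25; r_1 = 4.25; cx_2 = 11.75; cy_2 = 11.5; cz_2 = 10; r_2 = 3.75; cx_3 = 5.5; cy_3 = 16; cz_3 = 9; cx_4 = 7.75; cy_4 = 10.75; cz_4 = 15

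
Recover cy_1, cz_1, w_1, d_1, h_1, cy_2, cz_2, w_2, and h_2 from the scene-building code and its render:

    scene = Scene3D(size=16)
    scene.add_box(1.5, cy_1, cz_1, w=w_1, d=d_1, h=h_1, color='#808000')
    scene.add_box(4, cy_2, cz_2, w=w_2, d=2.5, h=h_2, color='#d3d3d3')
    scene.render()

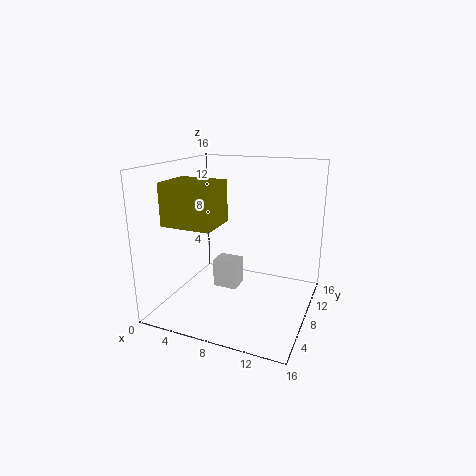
cy_1 = 3
cz_1 = 10
w_1 = 5.5
d_1 = 4.5
h_1 = 4.5
cy_2 = 9.5
cz_2 = 0.5
w_2 = 3
h_2 = 3.5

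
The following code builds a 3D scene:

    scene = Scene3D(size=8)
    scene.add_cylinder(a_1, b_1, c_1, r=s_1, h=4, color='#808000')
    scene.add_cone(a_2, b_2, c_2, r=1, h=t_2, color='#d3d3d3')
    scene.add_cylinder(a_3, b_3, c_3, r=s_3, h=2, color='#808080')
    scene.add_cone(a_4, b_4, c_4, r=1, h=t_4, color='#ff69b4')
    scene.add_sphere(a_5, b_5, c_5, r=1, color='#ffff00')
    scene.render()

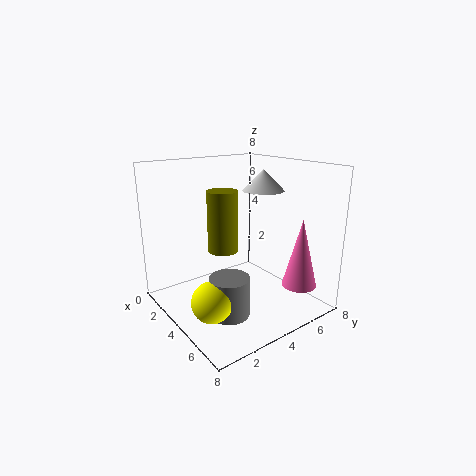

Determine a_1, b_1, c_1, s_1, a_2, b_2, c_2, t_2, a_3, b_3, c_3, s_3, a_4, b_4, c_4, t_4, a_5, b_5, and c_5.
a_1 = 1, b_1 = 5, c_1 = 2, s_1 = 1, a_2 = 6, b_2 = 4, c_2 = 7, t_2 = 1, a_3 = 6, b_3 = 2, c_3 = 1, s_3 = 1, a_4 = 6, b_4 = 7, c_4 = 1, t_4 = 4, a_5 = 6, b_5 = 1, c_5 = 2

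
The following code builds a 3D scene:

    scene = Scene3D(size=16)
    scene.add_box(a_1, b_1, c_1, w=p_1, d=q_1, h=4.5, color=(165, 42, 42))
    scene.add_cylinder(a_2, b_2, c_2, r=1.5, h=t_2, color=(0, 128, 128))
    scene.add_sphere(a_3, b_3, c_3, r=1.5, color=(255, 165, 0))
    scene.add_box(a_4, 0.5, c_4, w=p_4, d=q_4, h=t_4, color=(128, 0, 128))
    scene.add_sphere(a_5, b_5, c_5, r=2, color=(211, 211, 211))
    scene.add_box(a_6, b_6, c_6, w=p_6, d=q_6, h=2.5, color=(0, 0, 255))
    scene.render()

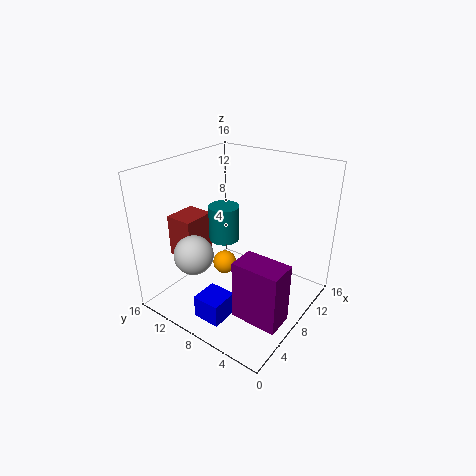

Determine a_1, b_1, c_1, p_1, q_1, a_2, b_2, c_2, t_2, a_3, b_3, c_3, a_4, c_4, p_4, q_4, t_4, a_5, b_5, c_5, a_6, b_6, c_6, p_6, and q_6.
a_1 = 3; b_1 = 10.5; c_1 = 6.5; p_1 = 3.5; q_1 = 3; a_2 = 5; b_2 = 7.5; c_2 = 9.5; t_2 = 3.5; a_3 = 10.5; b_3 = 12; c_3 = 2; a_4 = 3.5; c_4 = 1.5; p_4 = 3; q_4 = 5; t_4 = 6.5; a_5 = 2.5; b_5 = 9.5; c_5 = 8; a_6 = 1.5; b_6 = 6; c_6 = 1; p_6 = 3; q_6 = 3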